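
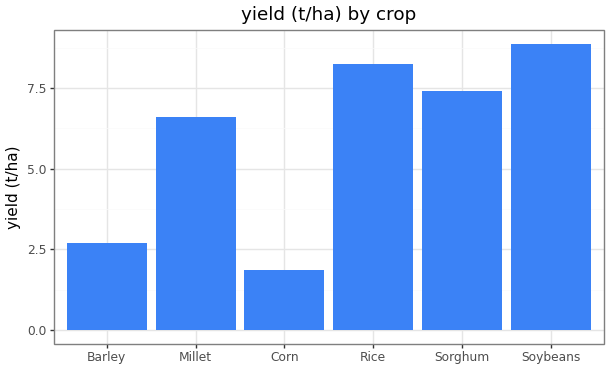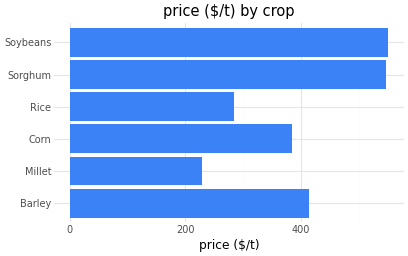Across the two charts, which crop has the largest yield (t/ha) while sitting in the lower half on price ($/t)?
Chart 2 median price ($/t) ≈ 400; below-median crops: Millet, Corn, Rice. Among those, Rice has the highest yield (t/ha) (≈ 8).

Rice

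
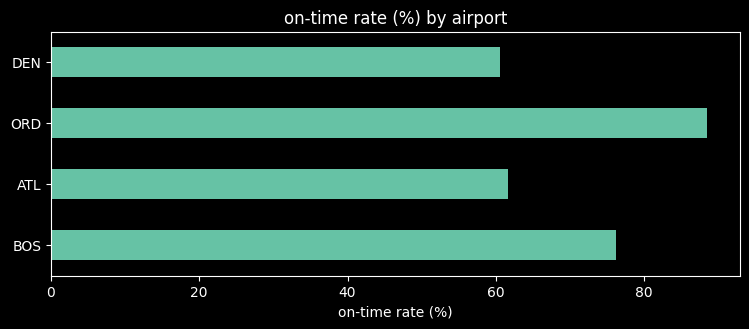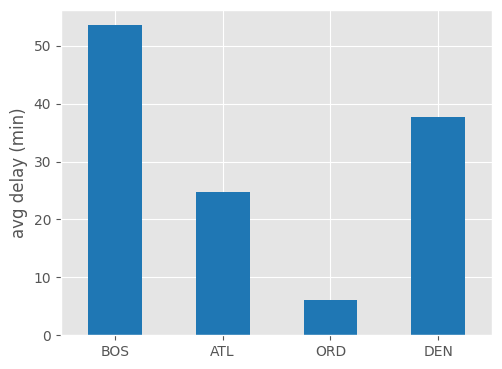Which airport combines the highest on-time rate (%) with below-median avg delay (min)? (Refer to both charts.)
ORD

Chart 2 median avg delay (min) ≈ 30; below-median airports: ATL, ORD. Among those, ORD has the highest on-time rate (%) (≈ 90).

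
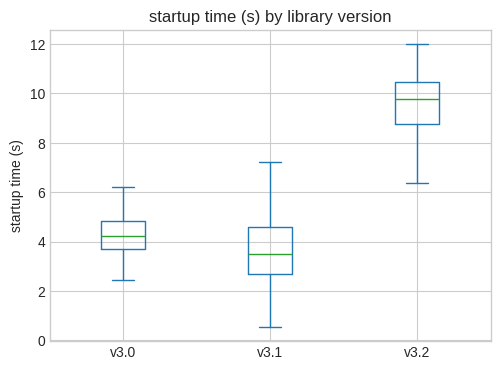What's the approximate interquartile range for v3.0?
≈ 1

Q3 ≈ 5, Q1 ≈ 4; IQR ≈ 1.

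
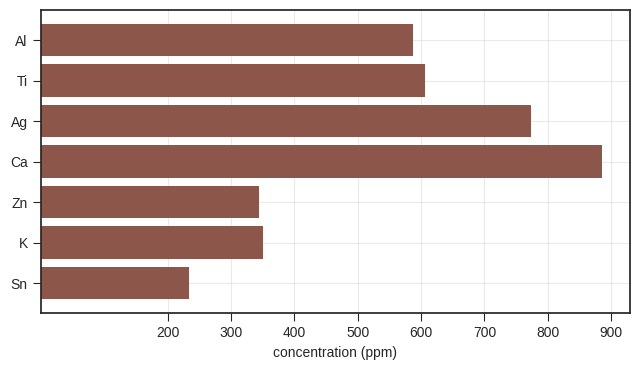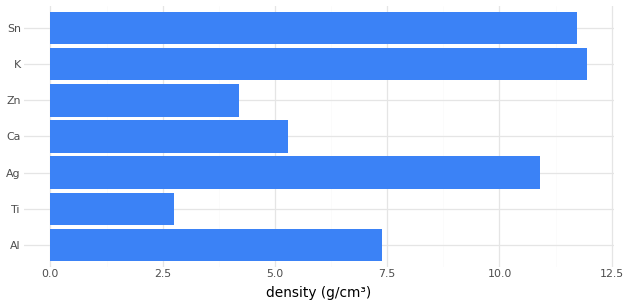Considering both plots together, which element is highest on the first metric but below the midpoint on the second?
Ca

Chart 2 median density (g/cm³) ≈ 8; below-median elements: Ti, Ca, Zn. Among those, Ca has the highest concentration (ppm) (≈ 900).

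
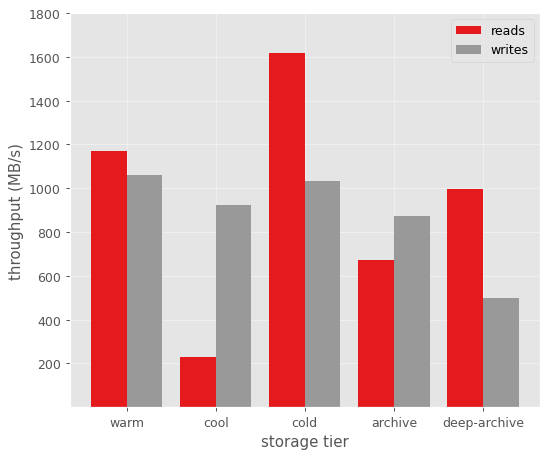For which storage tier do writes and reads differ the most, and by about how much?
cool, ≈ 800 MB/s

cool: writes ≈ 1000, reads ≈ 200 → gap ≈ 800. Next-largest (cold) is only ≈ 600.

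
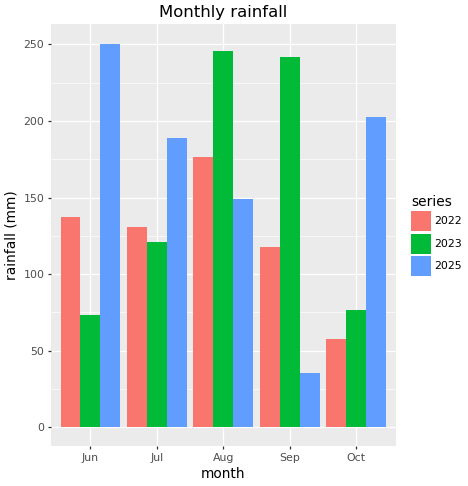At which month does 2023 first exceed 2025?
Aug

Jul: 2023 ≈ 125 vs 2025 ≈ 200 (not yet); Aug: 2023 ≈ 250 vs 2025 ≈ 150 (first crossover).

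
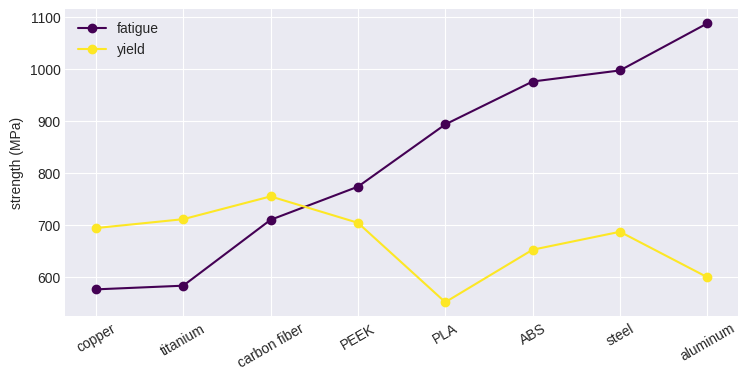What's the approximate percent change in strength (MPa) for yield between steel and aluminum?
≈ -14.3%

steel ≈ 700, aluminum ≈ 600; (600 − 700) / 700 ≈ -14.3%.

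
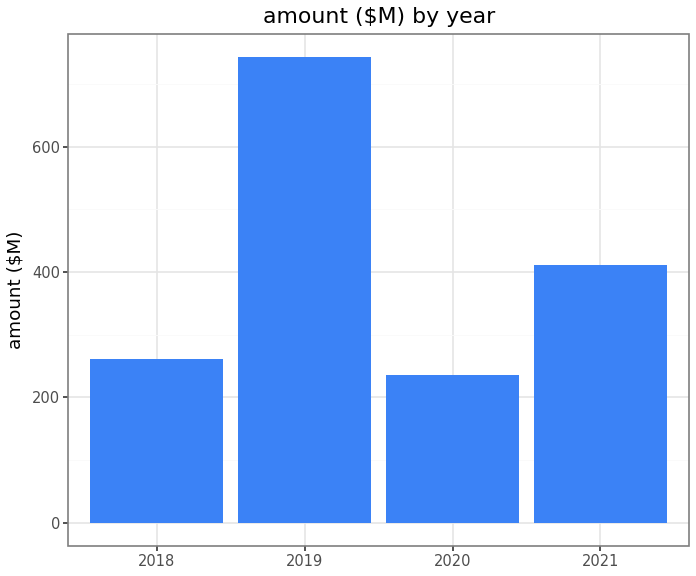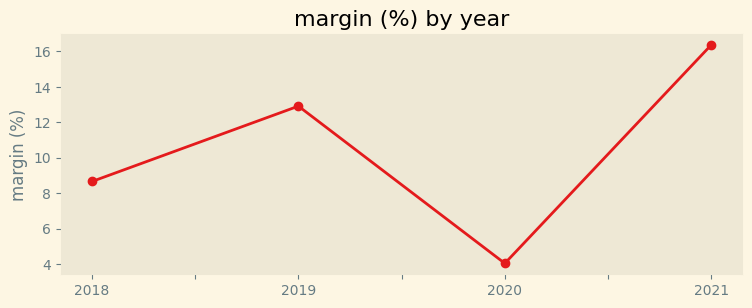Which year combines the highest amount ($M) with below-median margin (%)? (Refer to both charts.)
Chart 2 median margin (%) ≈ 10; below-median years: 2018, 2020. Among those, 2018 has the highest amount ($M) (≈ 300).

2018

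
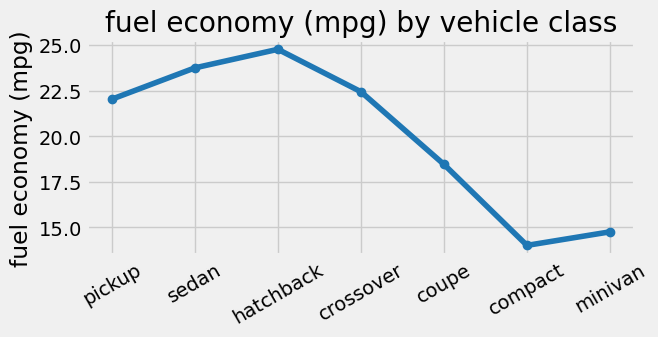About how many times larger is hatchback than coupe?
hatchback ≈ 25, coupe ≈ 18; 25/18 ≈ 1.39.

≈ 1.39×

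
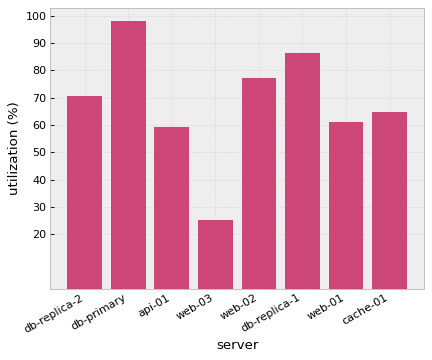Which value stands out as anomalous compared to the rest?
web-03

web-03 ≈ 30; the rest sit between ≈ 60 and ≈ 100.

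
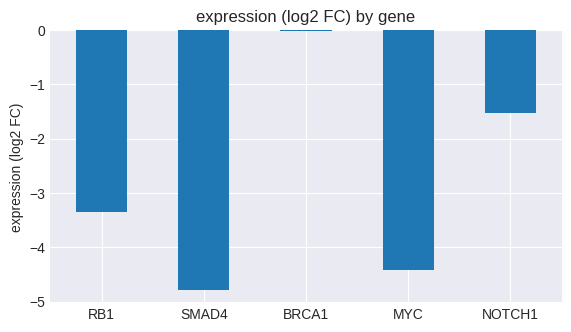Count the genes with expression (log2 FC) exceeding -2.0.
Above -2.0: BRCA1, NOTCH1.

2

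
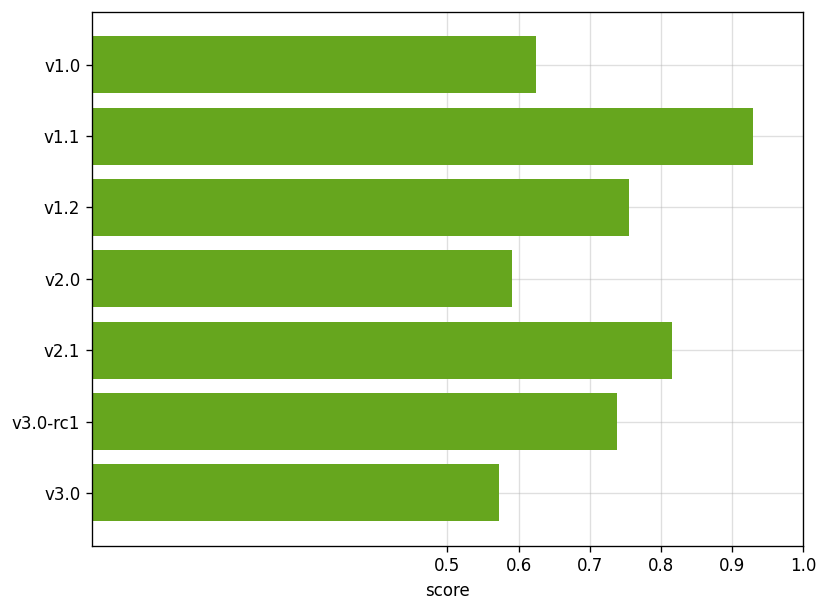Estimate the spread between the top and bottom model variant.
≈ 0.3

Max v1.1 ≈ 0.9, min v3.0 ≈ 0.6; range ≈ 0.3.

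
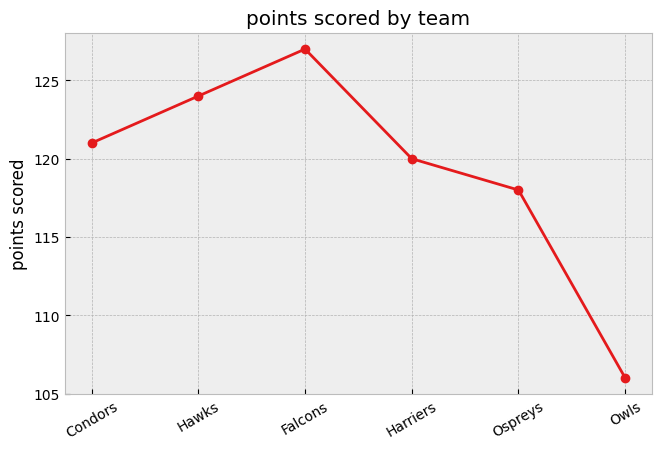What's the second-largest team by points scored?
Hawks

Top 3: Falcons ≈ 128, Hawks ≈ 124, Condors ≈ 120.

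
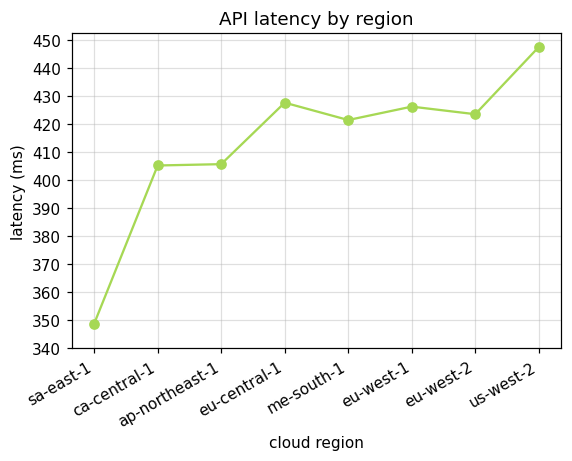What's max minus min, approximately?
≈ 100

Max us-west-2 ≈ 450, min sa-east-1 ≈ 350; range ≈ 100.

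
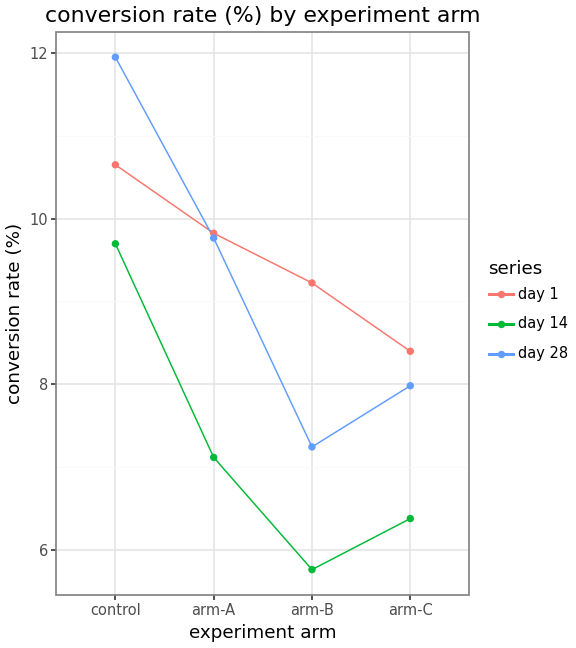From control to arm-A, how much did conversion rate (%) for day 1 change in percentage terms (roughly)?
control ≈ 11, arm-A ≈ 10; (10 − 11) / 11 ≈ -9.1%.

≈ -9.1%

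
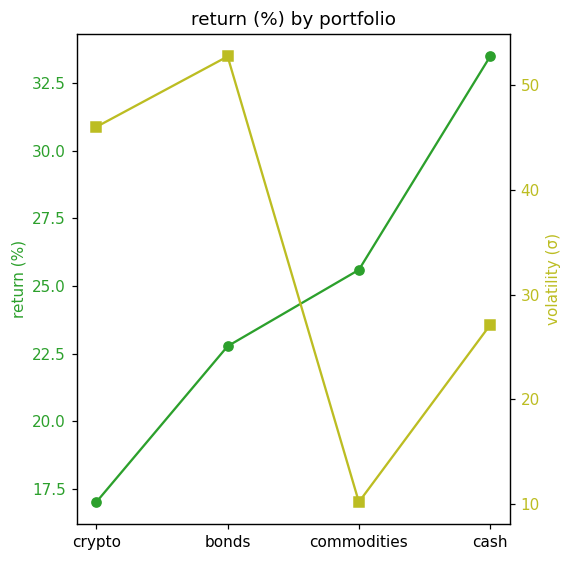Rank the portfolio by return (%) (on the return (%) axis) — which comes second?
commodities

Top 3 (on the return (%) axis): cash ≈ 34, commodities ≈ 26, bonds ≈ 22.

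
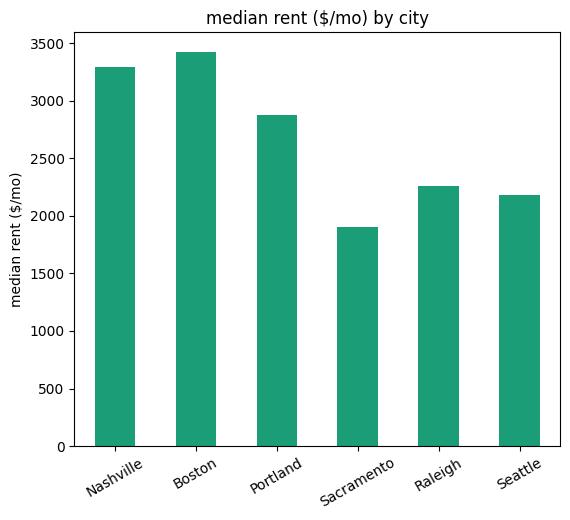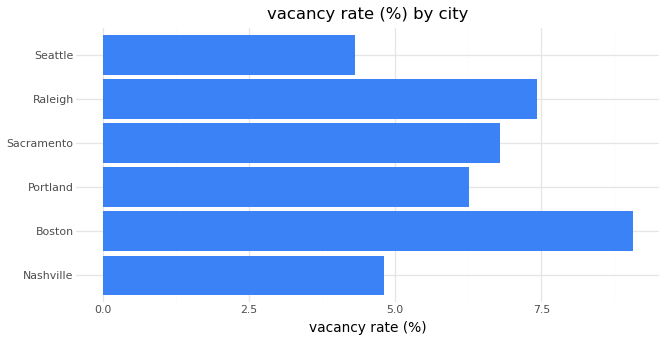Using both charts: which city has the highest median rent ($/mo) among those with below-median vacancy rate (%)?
Chart 2 median vacancy rate (%) ≈ 7; below-median cities: Nashville, Portland, Seattle. Among those, Nashville has the highest median rent ($/mo) (≈ 3500).

Nashville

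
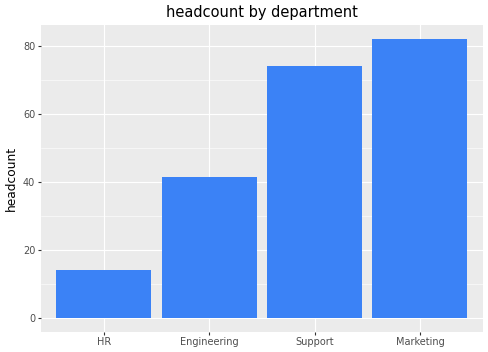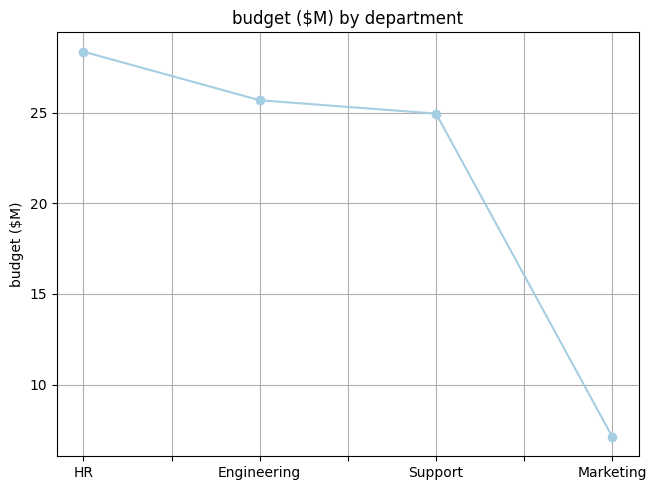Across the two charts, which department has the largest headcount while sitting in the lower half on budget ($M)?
Chart 2 median budget ($M) ≈ 25; below-median departments: Support, Marketing. Among those, Marketing has the highest headcount (≈ 80).

Marketing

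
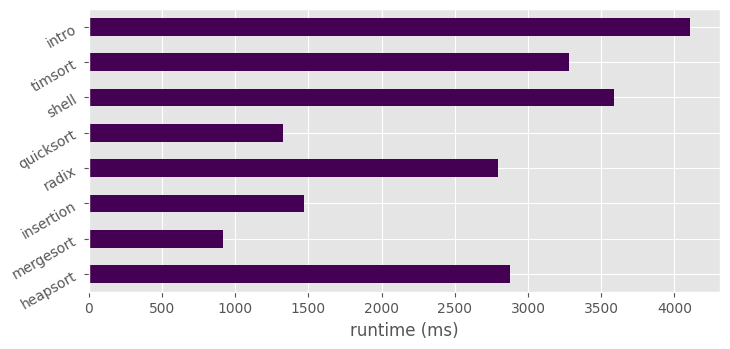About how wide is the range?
≈ 3000

Max intro ≈ 4000, min mergesort ≈ 1000; range ≈ 3000.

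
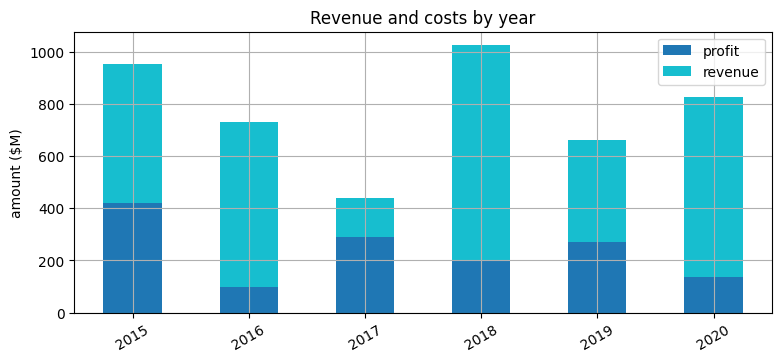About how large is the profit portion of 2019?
≈ 300

profit top ≈ 300, bottom ≈ 0; segment ≈ 300.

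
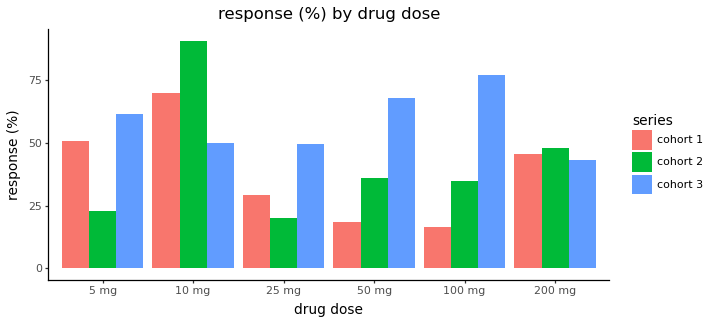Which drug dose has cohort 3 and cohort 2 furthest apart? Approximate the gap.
100 mg, ≈ 50 %

100 mg: cohort 3 ≈ 80, cohort 2 ≈ 30 → gap ≈ 50. Next-largest (10 mg) is only ≈ 40.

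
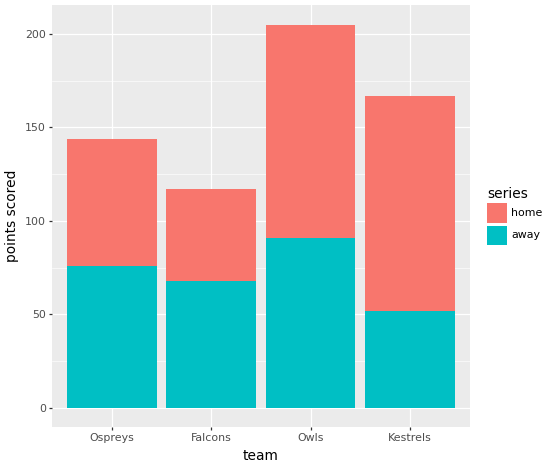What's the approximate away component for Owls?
≈ 100

away top ≈ 100, bottom ≈ 0; segment ≈ 100.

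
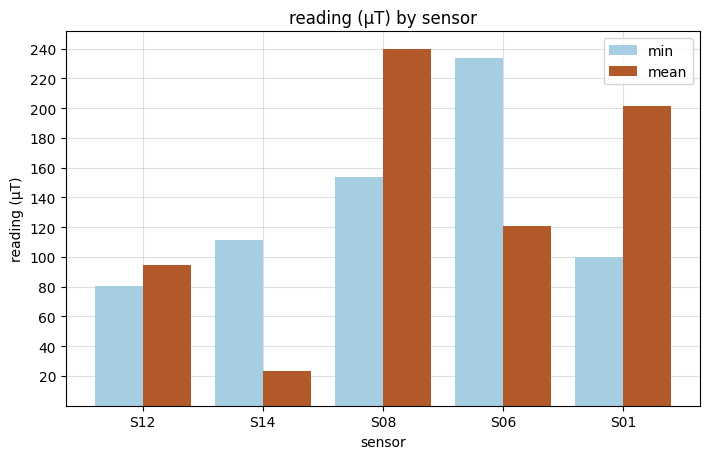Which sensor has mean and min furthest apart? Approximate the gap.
S06, ≈ 120 µT

S06: mean ≈ 120, min ≈ 240 → gap ≈ 120. Next-largest (S01) is only ≈ 100.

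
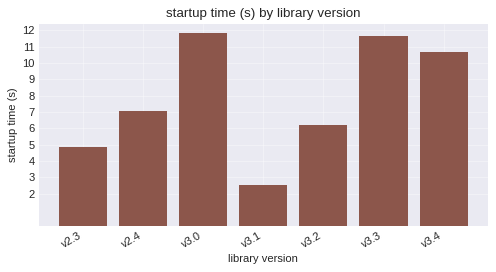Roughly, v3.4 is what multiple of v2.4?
≈ 1.57×

v3.4 ≈ 11, v2.4 ≈ 7; 11/7 ≈ 1.57.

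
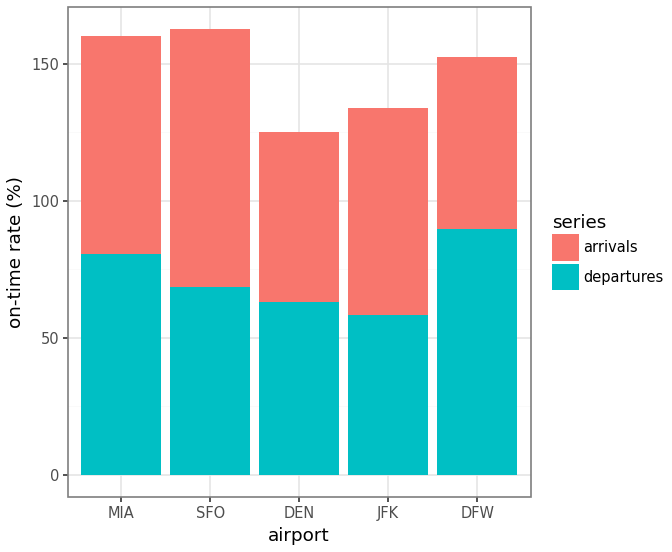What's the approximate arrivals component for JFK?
arrivals top ≈ 140, bottom ≈ 60; segment ≈ 80.

≈ 80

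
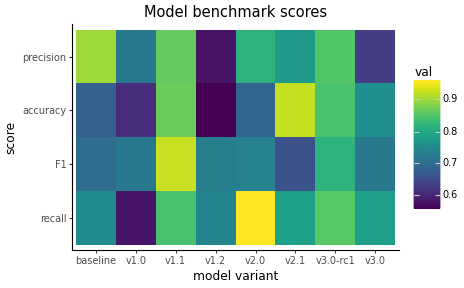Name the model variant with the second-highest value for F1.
v3.0-rc1

Top 3 for F1: v1.1 ≈ 0.95, v3.0-rc1 ≈ 0.80, v2.0 ≈ 0.75.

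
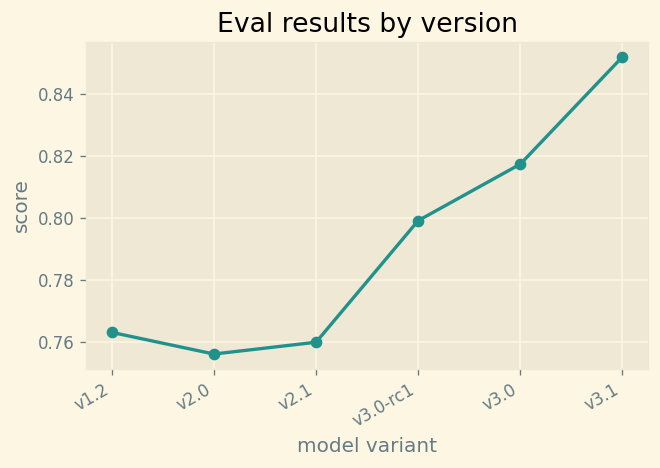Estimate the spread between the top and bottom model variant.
Max v3.1 ≈ 0.85, min v2.0 ≈ 0.76; range ≈ 0.09.

≈ 0.09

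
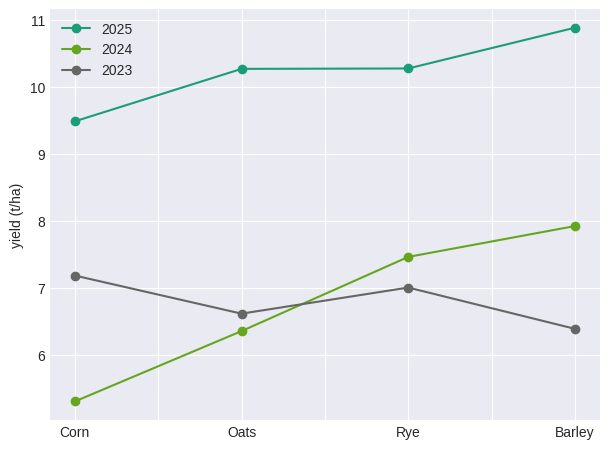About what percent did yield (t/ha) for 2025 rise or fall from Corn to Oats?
Corn ≈ 9.5, Oats ≈ 10.5; (10.5 − 9.5) / 9.5 ≈ +10.5%.

≈ +10.5%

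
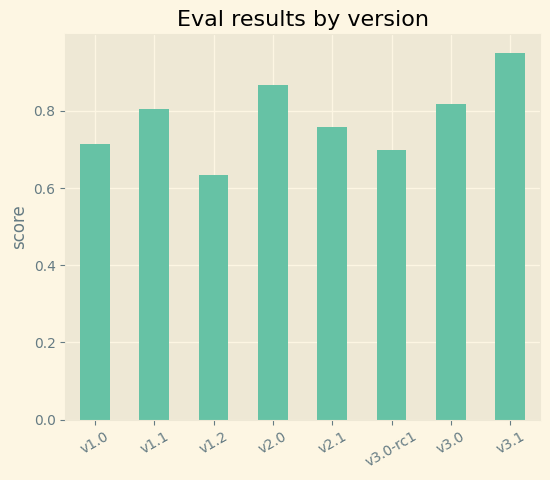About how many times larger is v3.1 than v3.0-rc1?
v3.1 ≈ 1.0, v3.0-rc1 ≈ 0.7; 1.0/0.7 ≈ 1.43.

≈ 1.43×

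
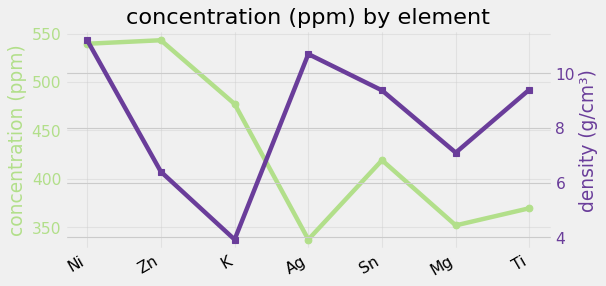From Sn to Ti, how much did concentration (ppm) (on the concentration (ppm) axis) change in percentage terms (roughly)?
Sn ≈ 420, Ti ≈ 360; (360 − 420) / 420 ≈ -14.3%.

≈ -14.3%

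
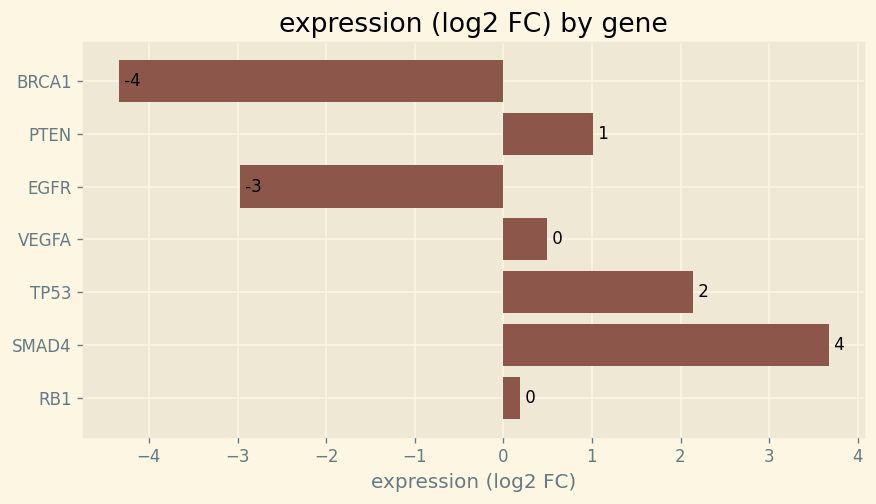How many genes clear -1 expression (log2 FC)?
5

Above -1: PTEN, VEGFA, TP53, SMAD4, RB1.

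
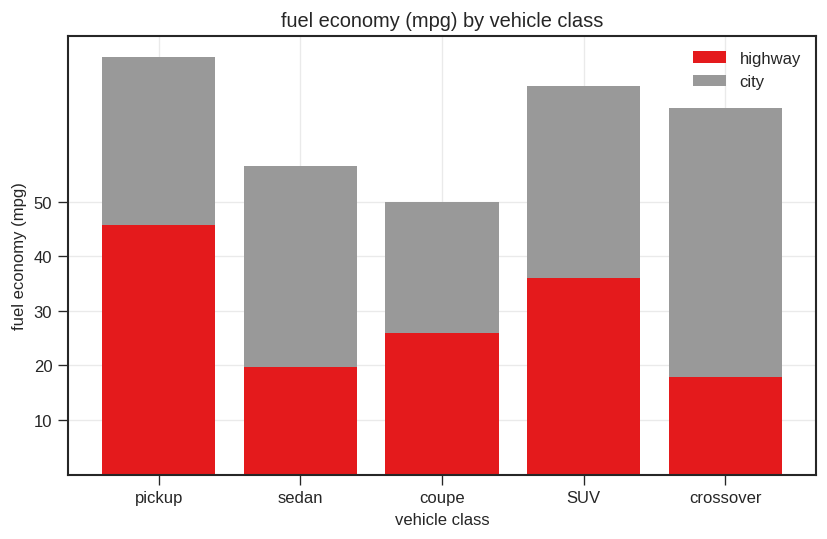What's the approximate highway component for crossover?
highway top ≈ 20, bottom ≈ 0; segment ≈ 20.

≈ 20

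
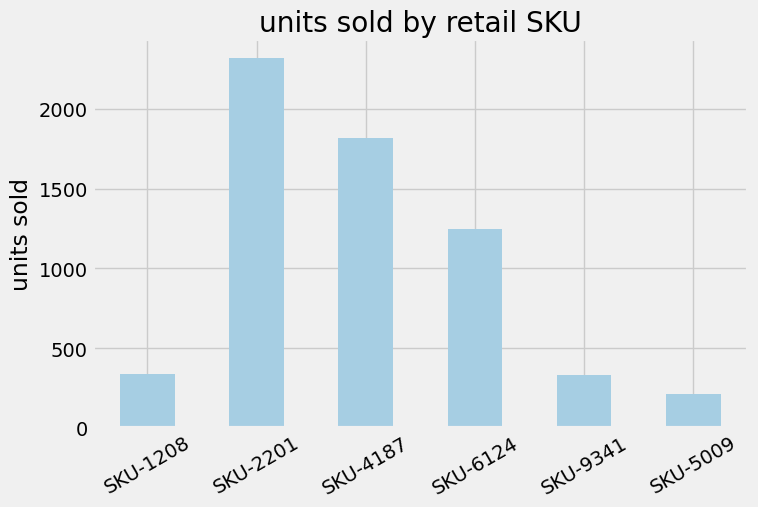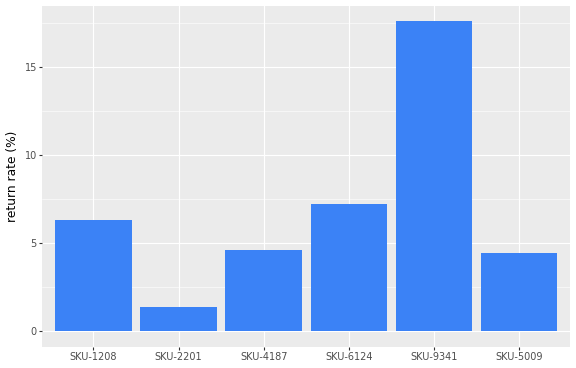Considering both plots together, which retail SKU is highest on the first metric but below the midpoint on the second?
Chart 2 median return rate (%) ≈ 6; below-median retail SKUs: SKU-2201, SKU-4187, SKU-5009. Among those, SKU-2201 has the highest units sold (≈ 2500).

SKU-2201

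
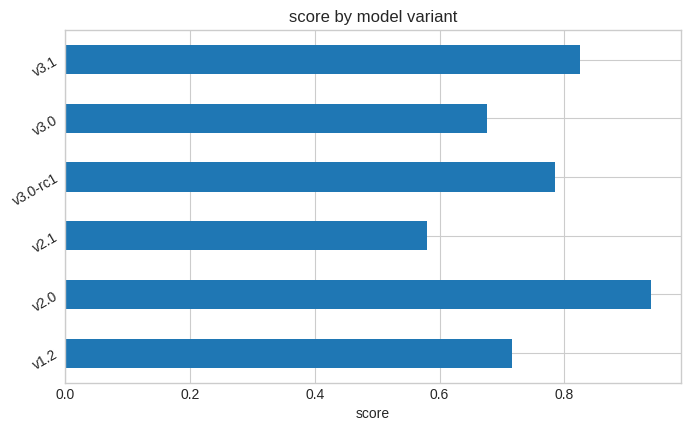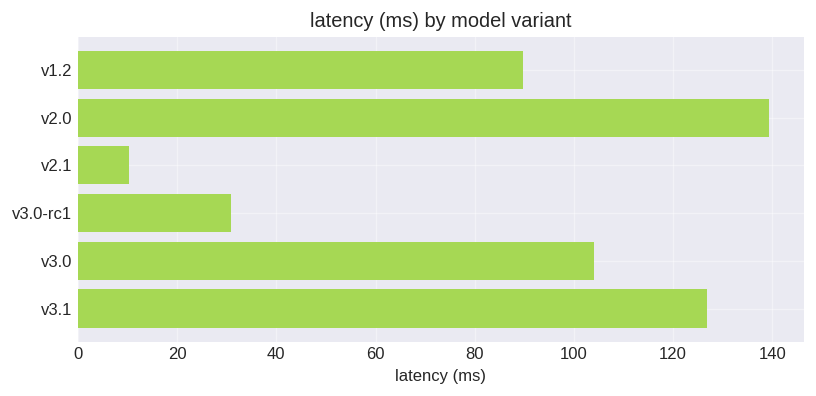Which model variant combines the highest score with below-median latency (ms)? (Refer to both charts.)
Chart 2 median latency (ms) ≈ 100; below-median model variants: v1.2, v2.1, v3.0-rc1. Among those, v3.0-rc1 has the highest score (≈ 0.8).

v3.0-rc1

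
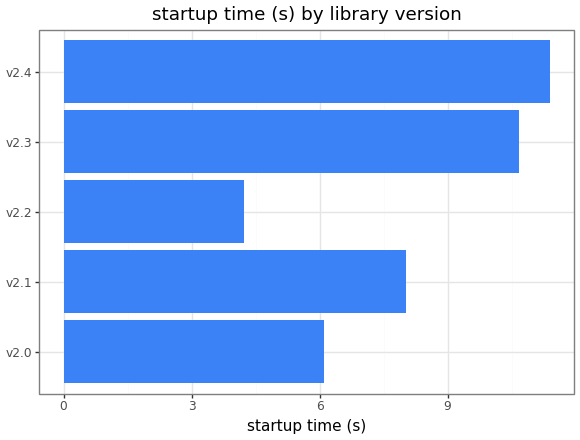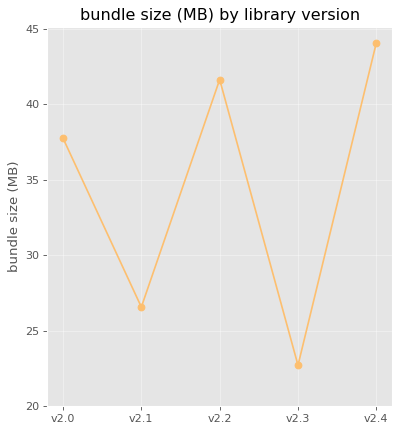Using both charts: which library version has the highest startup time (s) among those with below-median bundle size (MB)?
Chart 2 median bundle size (MB) ≈ 40; below-median library versions: v2.1, v2.3. Among those, v2.3 has the highest startup time (s) (≈ 10).

v2.3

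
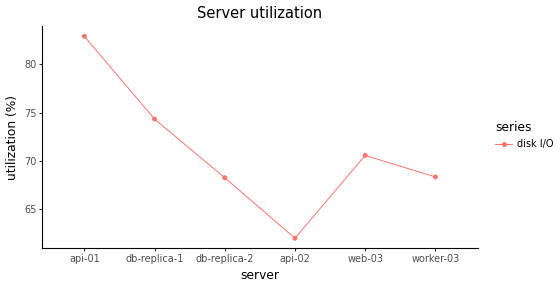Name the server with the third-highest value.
web-03

Top 4: api-01 ≈ 82, db-replica-1 ≈ 74, web-03 ≈ 70, worker-03 ≈ 68.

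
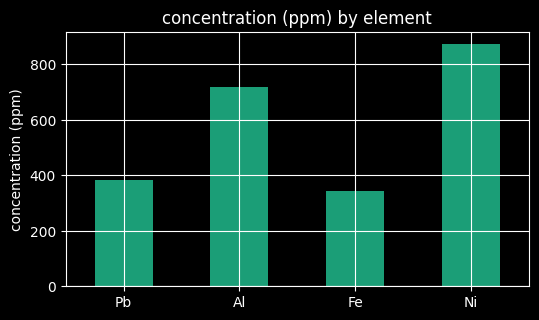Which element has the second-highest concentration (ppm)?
Al

Top 3: Ni ≈ 900, Al ≈ 700, Pb ≈ 400.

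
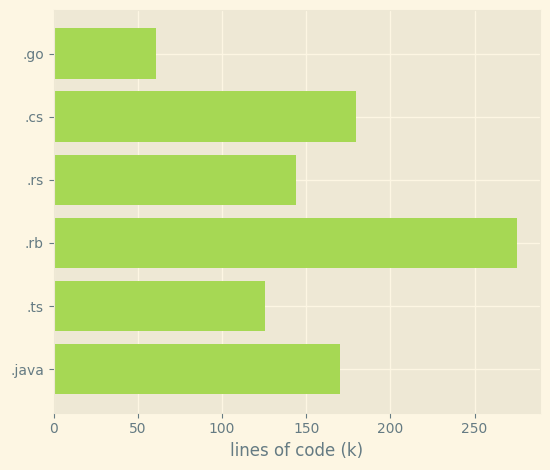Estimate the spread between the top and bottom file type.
Max .rb ≈ 275, min .go ≈ 50; range ≈ 225.

≈ 225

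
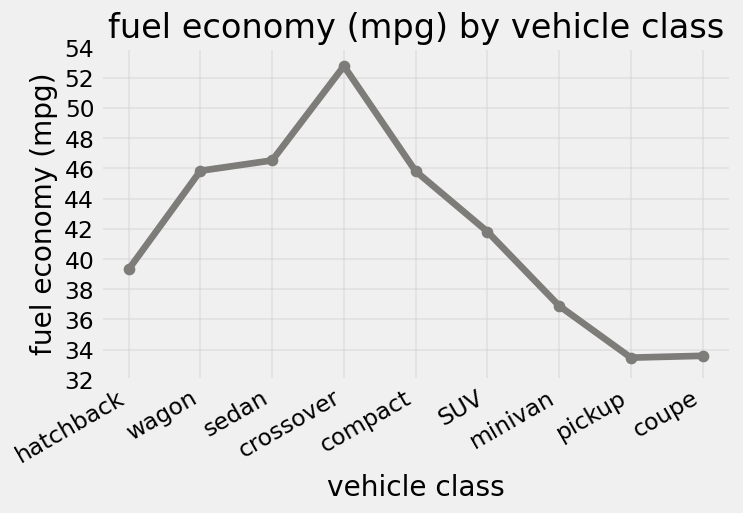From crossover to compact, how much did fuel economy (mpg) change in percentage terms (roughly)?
crossover ≈ 52, compact ≈ 46; (46 − 52) / 52 ≈ -11.5%.

≈ -11.5%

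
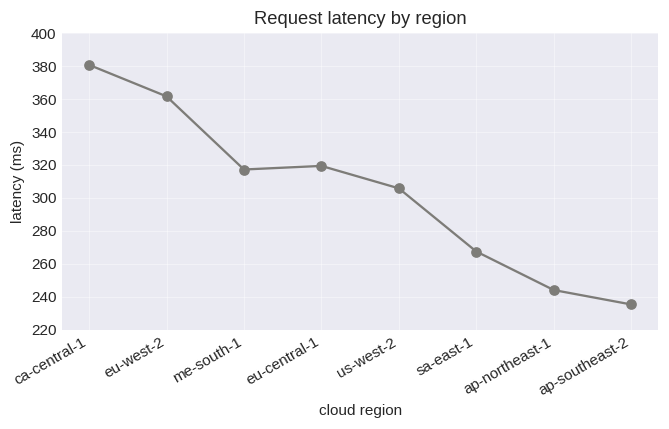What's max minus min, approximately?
Max ca-central-1 ≈ 380, min ap-southeast-2 ≈ 240; range ≈ 140.

≈ 140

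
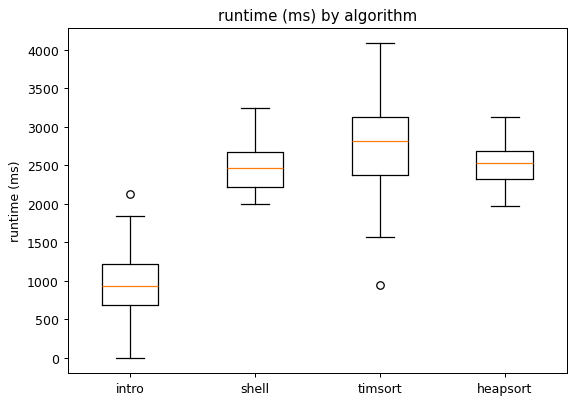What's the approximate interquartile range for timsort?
Q3 ≈ 3200, Q1 ≈ 2400; IQR ≈ 800.

≈ 800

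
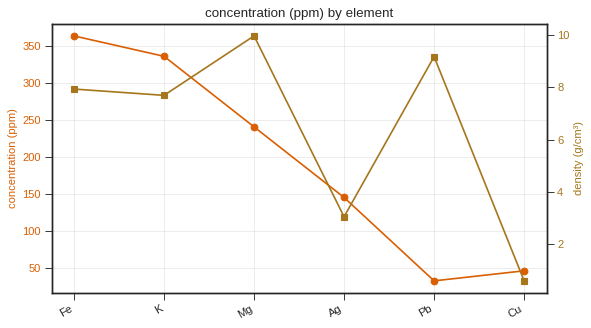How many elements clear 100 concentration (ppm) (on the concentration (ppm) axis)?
4

Above 100: Fe, K, Mg, Ag.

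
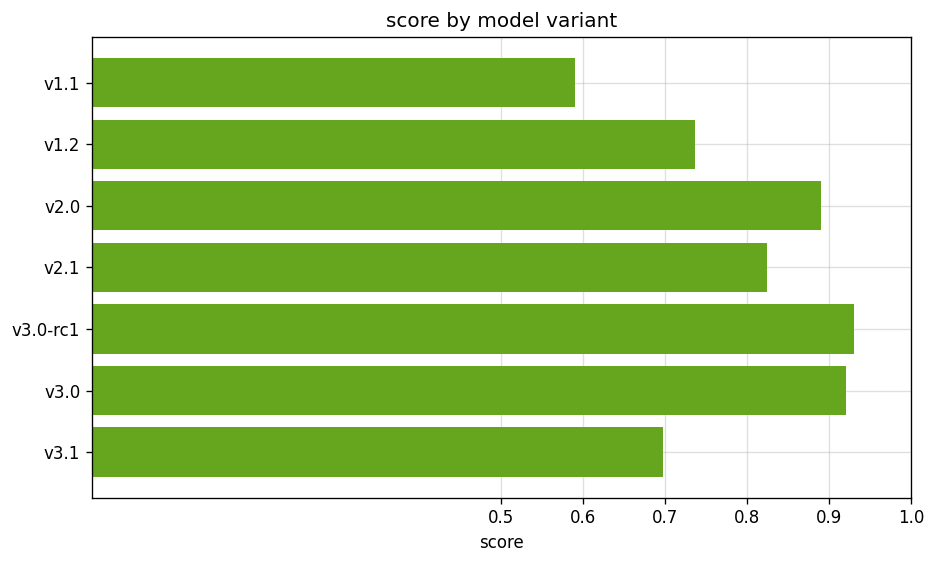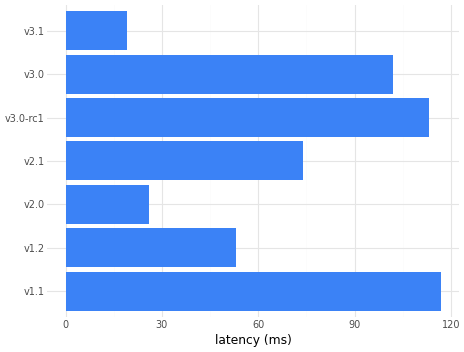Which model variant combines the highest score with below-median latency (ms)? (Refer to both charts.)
v2.0

Chart 2 median latency (ms) ≈ 80; below-median model variants: v1.2, v2.0, v3.1. Among those, v2.0 has the highest score (≈ 0.9).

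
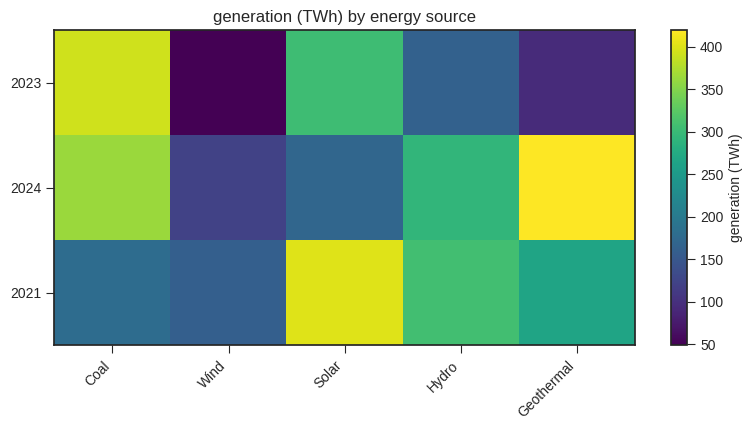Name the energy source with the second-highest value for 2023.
Solar

Top 3 for 2023: Coal ≈ 400, Solar ≈ 300, Hydro ≈ 150.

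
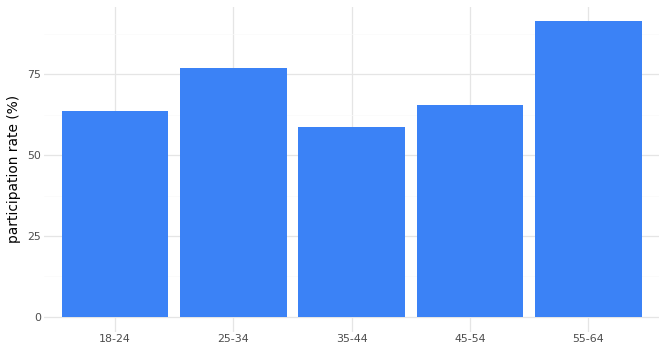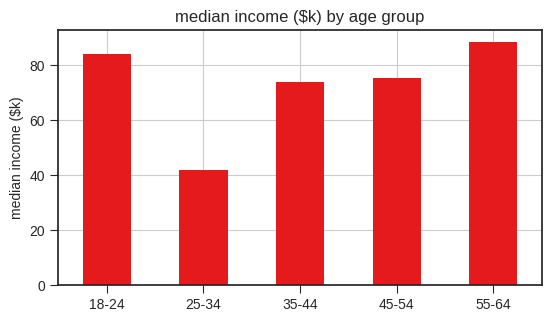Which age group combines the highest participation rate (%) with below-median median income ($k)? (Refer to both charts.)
Chart 2 median median income ($k) ≈ 80; below-median age groups: 25-34, 35-44. Among those, 25-34 has the highest participation rate (%) (≈ 80).

25-34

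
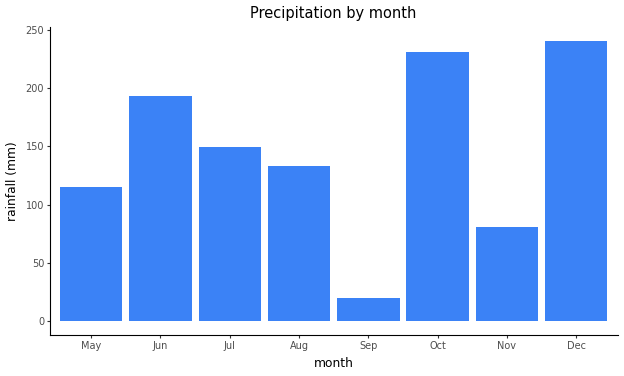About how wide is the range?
≈ 225

Max Dec ≈ 250, min Sep ≈ 25; range ≈ 225.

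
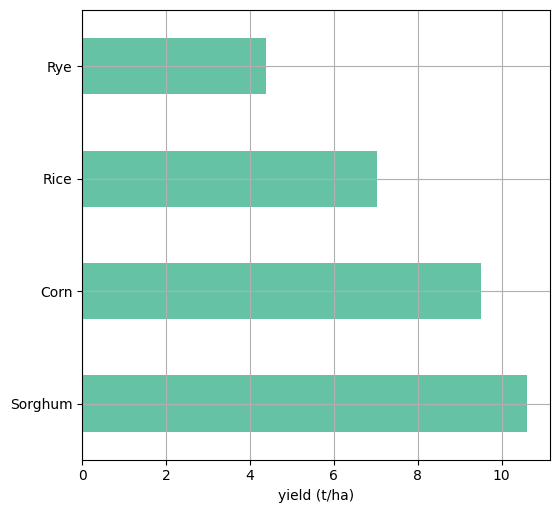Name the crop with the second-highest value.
Top 3: Sorghum ≈ 11, Corn ≈ 10, Rice ≈ 7.

Corn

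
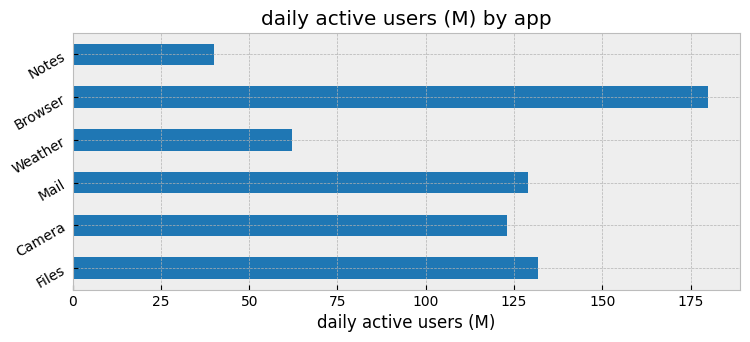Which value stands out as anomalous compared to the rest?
Notes

Notes ≈ 40; the rest sit between ≈ 60 and ≈ 180.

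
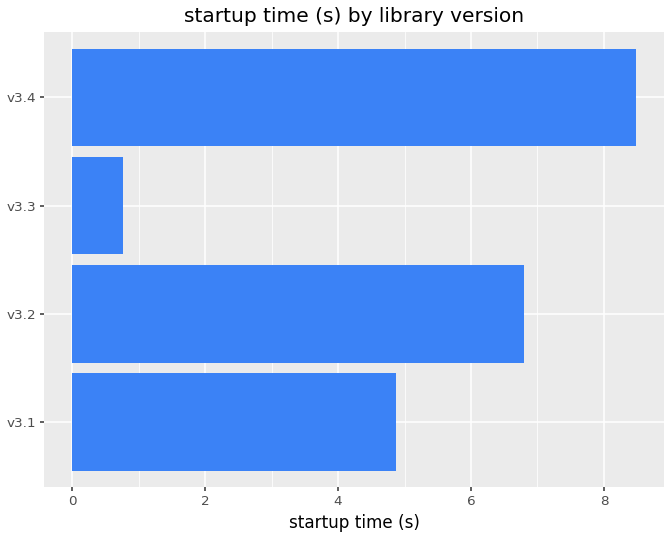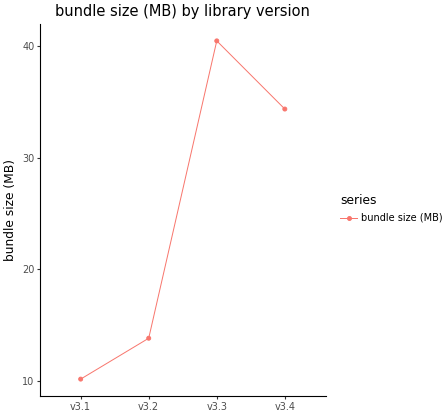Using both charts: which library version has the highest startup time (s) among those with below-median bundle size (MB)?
Chart 2 median bundle size (MB) ≈ 25; below-median library versions: v3.1, v3.2. Among those, v3.2 has the highest startup time (s) (≈ 7).

v3.2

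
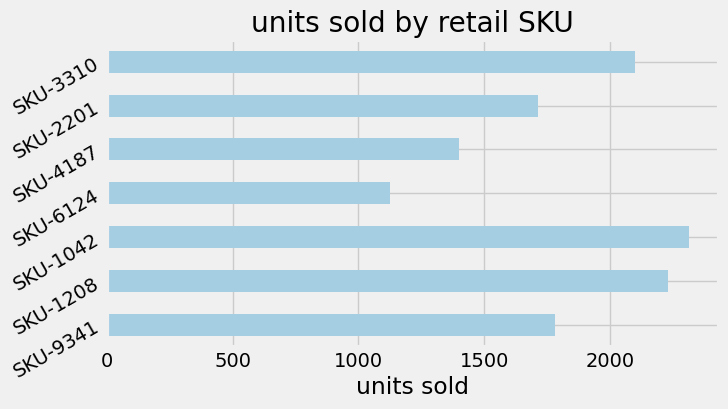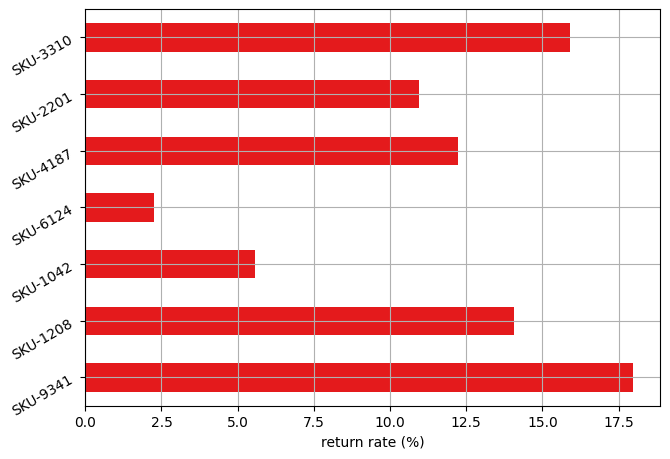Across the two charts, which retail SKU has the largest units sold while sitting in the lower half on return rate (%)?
Chart 2 median return rate (%) ≈ 12; below-median retail SKUs: SKU-1042, SKU-6124, SKU-2201. Among those, SKU-1042 has the highest units sold (≈ 2500).

SKU-1042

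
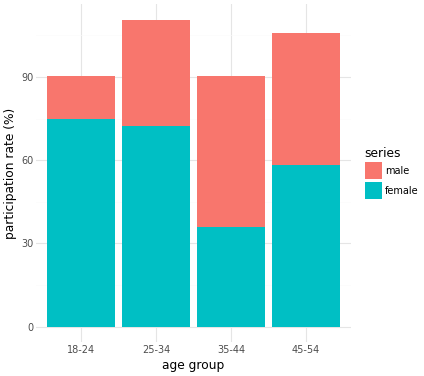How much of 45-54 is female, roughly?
female top ≈ 60, bottom ≈ 0; segment ≈ 60.

≈ 60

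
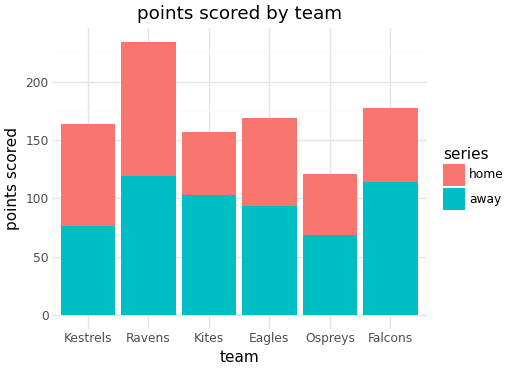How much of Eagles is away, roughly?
≈ 100

away top ≈ 100, bottom ≈ 0; segment ≈ 100.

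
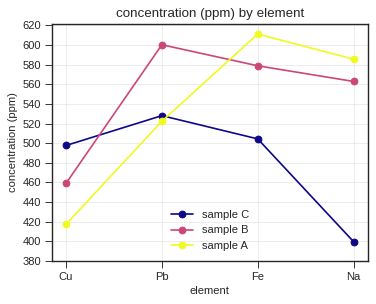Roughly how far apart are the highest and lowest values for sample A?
≈ 200

Max Fe ≈ 620, min Cu ≈ 420; range ≈ 200.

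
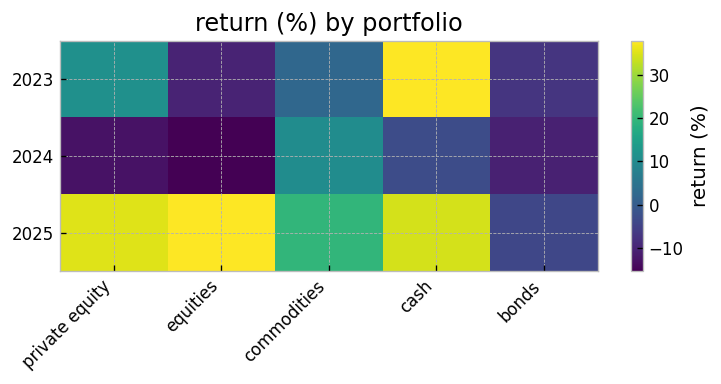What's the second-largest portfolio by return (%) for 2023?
Top 3 for 2023: cash ≈ 40, private equity ≈ 10, commodities ≈ 0.

private equity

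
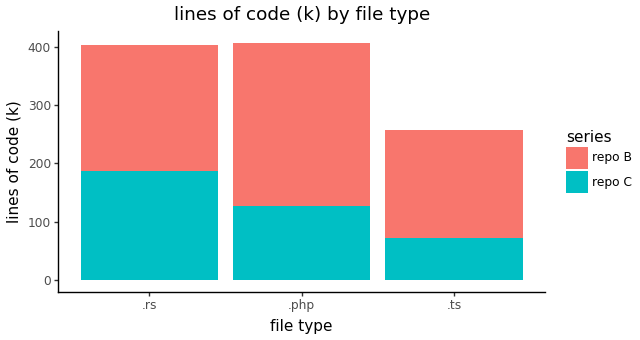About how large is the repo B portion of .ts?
≈ 200

repo B top ≈ 250, bottom ≈ 50; segment ≈ 200.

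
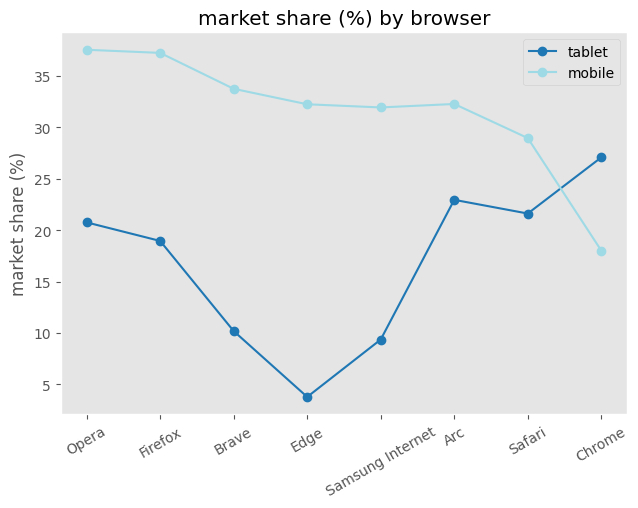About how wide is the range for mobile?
≈ 20

Max Opera ≈ 40, min Chrome ≈ 20; range ≈ 20.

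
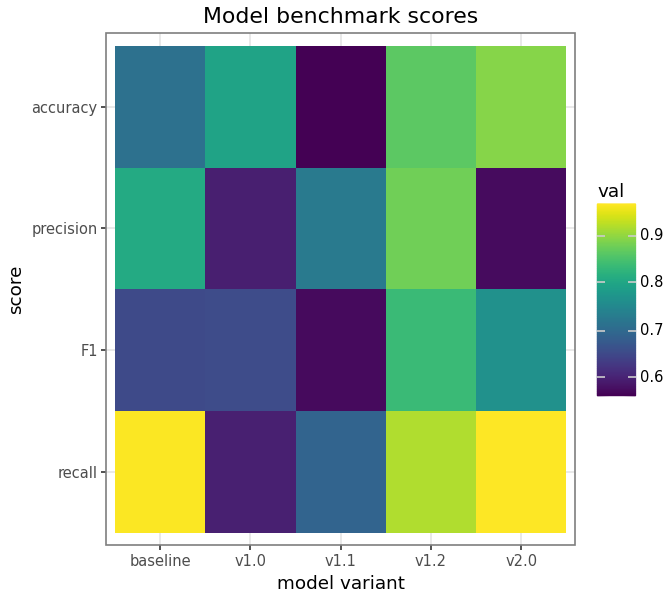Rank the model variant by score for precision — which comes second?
Top 3 for precision: v1.2 ≈ 0.90, baseline ≈ 0.80, v1.1 ≈ 0.75.

baseline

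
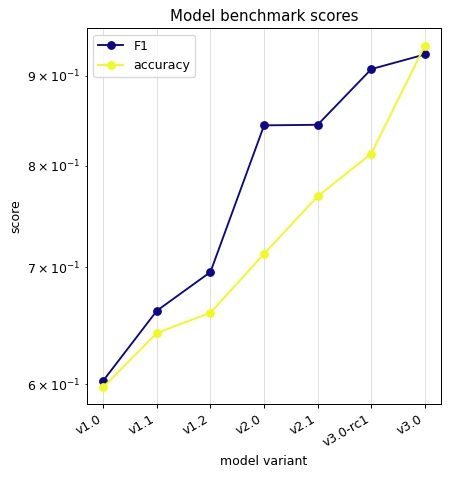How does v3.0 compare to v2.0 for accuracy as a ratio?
v3.0 ≈ 0.95, v2.0 ≈ 0.70; 0.95/0.70 ≈ 1.36.

≈ 1.36×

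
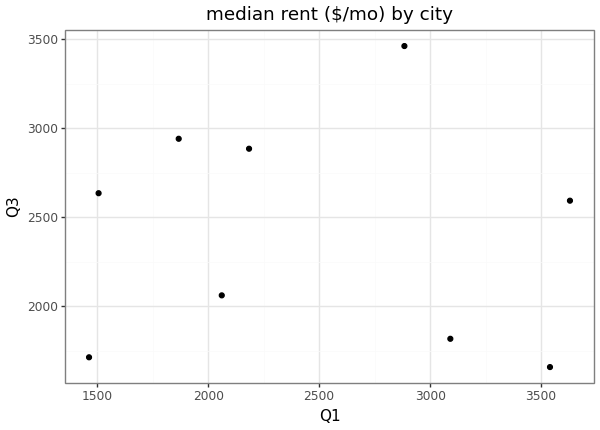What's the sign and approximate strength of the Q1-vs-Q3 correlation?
no clear correlation

Points are roughly uncorrelated; weak (|r| ≈ 0.1).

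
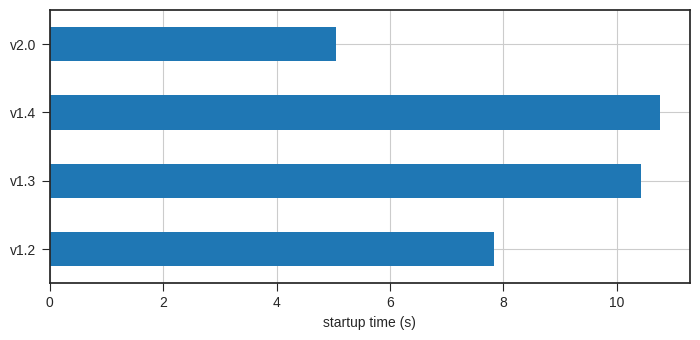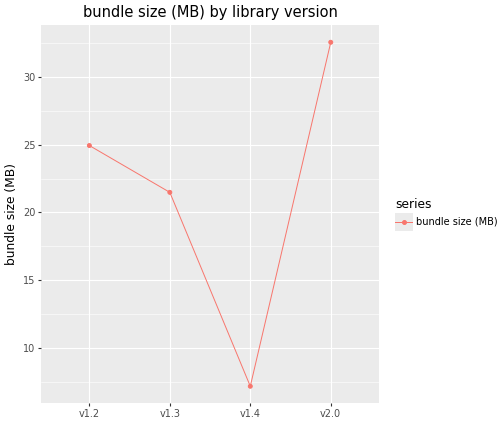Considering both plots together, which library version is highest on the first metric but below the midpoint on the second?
Chart 2 median bundle size (MB) ≈ 25; below-median library versions: v1.3, v1.4. Among those, v1.4 has the highest startup time (s) (≈ 11).

v1.4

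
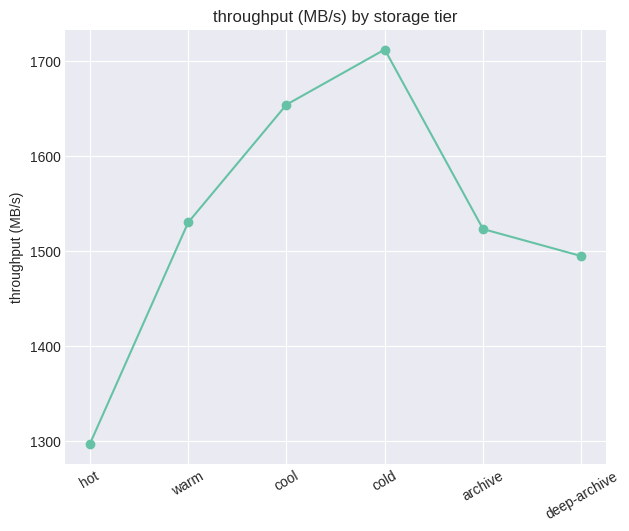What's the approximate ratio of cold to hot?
cold ≈ 1700, hot ≈ 1300; 1700/1300 ≈ 1.31.

≈ 1.31×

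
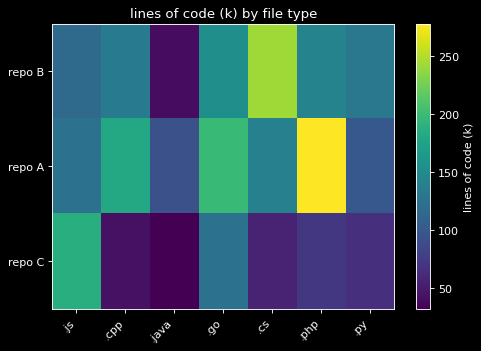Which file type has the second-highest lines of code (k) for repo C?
.go

Top 3 for repo C: .js ≈ 175, .go ≈ 125, .php ≈ 75.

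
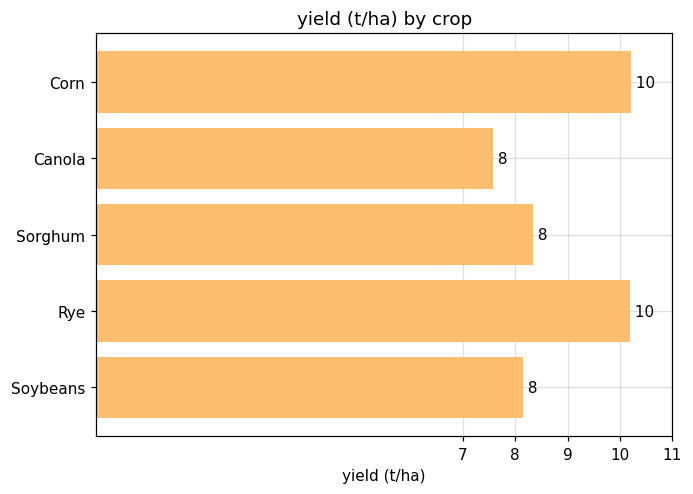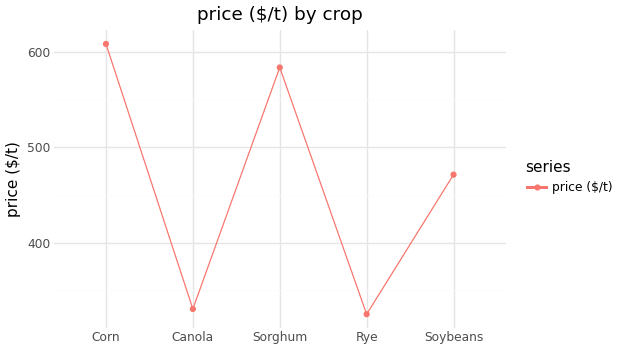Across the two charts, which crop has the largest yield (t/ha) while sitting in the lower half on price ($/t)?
Rye

Chart 2 median price ($/t) ≈ 500; below-median crops: Canola, Rye. Among those, Rye has the highest yield (t/ha) (≈ 10).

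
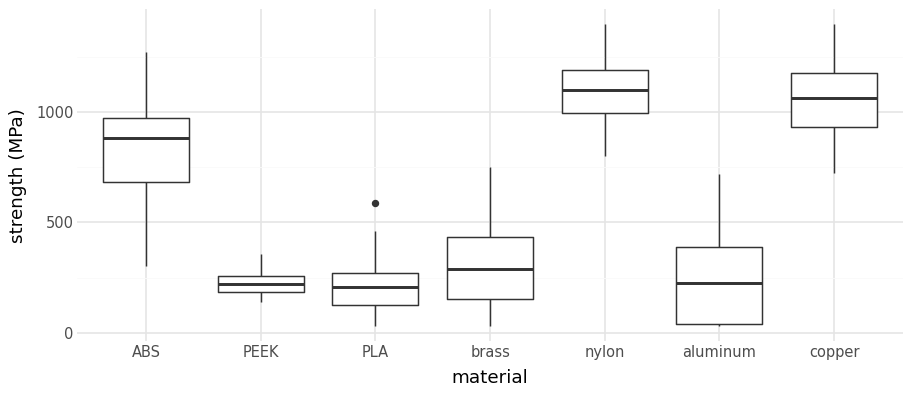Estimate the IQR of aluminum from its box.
≈ 400

Q3 ≈ 400, Q1 ≈ 0; IQR ≈ 400.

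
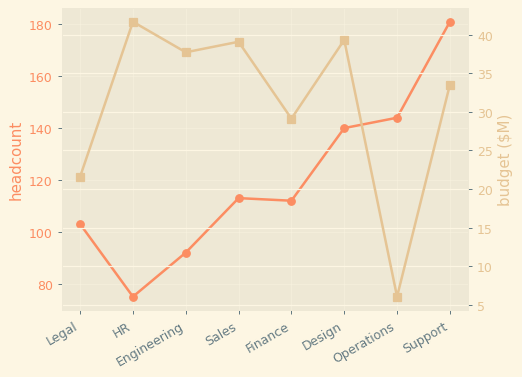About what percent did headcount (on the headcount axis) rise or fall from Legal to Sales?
Legal ≈ 100, Sales ≈ 110; (110 − 100) / 100 ≈ +10%.

≈ +10%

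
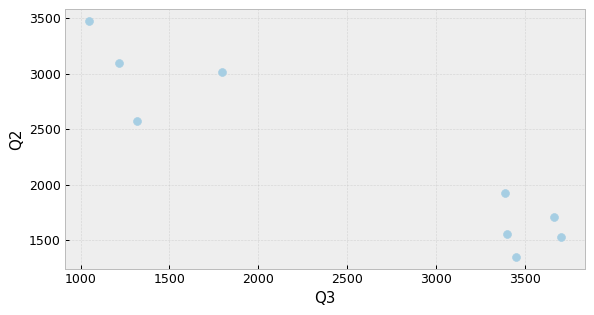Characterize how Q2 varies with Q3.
negative, strong

Points are negatively correlated; strong (|r| ≈ 0.9).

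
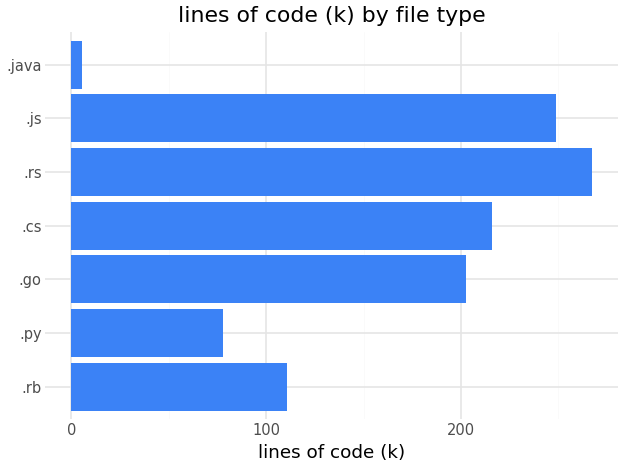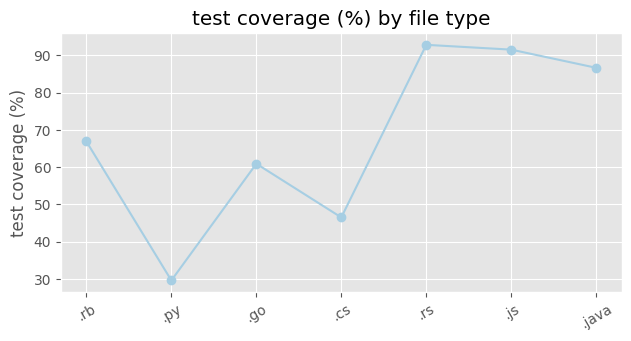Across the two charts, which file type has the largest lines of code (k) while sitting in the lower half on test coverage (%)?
Chart 2 median test coverage (%) ≈ 70; below-median file types: .py, .go, .cs. Among those, .cs has the highest lines of code (k) (≈ 225).

.cs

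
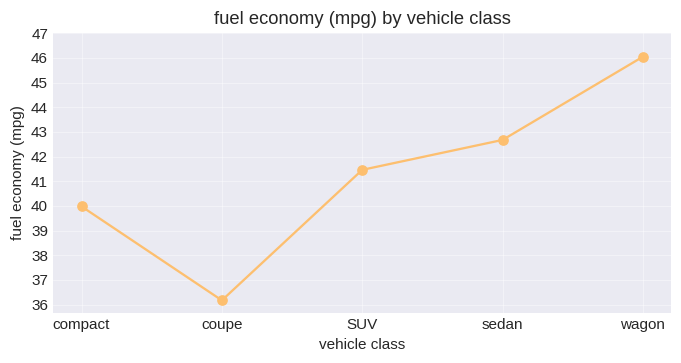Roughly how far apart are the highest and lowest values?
Max wagon ≈ 46, min coupe ≈ 36; range ≈ 10.

≈ 10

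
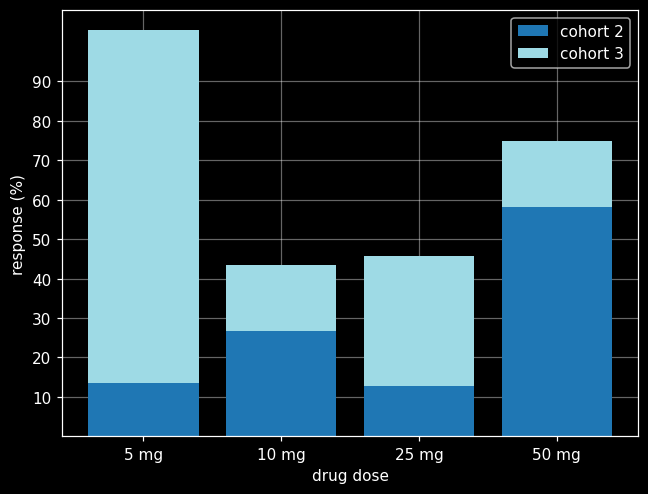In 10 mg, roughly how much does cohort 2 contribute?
≈ 30

cohort 2 top ≈ 30, bottom ≈ 0; segment ≈ 30.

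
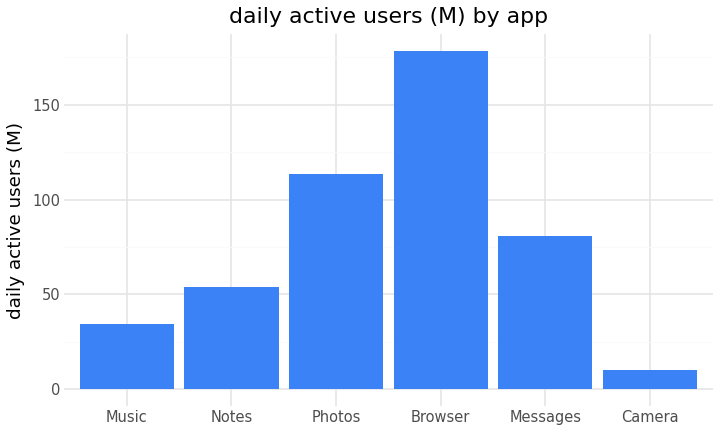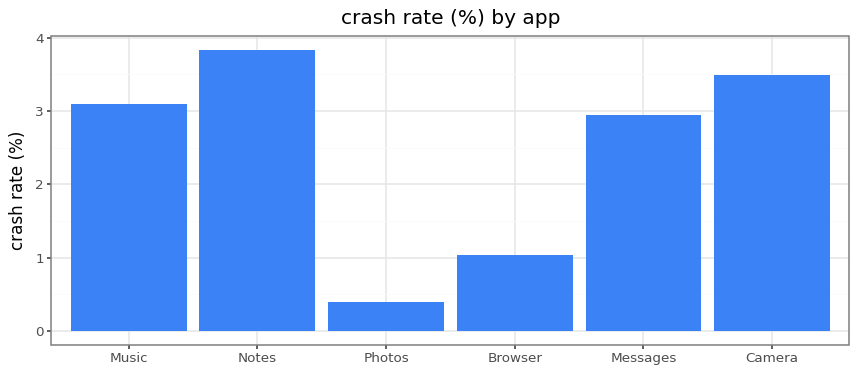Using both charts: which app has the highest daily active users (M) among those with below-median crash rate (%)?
Browser

Chart 2 median crash rate (%) ≈ 3; below-median apps: Photos, Browser, Messages. Among those, Browser has the highest daily active users (M) (≈ 180).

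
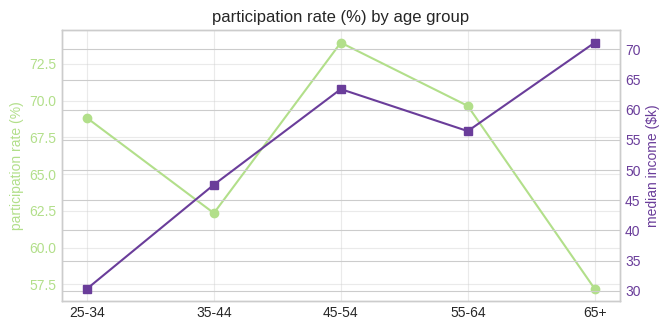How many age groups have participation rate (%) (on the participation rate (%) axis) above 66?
3

Above 66: 25-34, 45-54, 55-64.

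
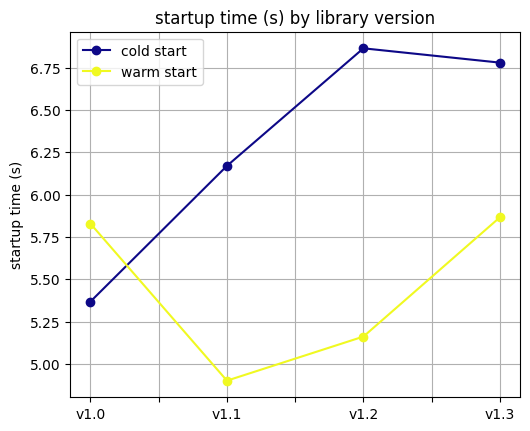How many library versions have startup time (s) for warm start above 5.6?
Above 5.6: v1.0, v1.3.

2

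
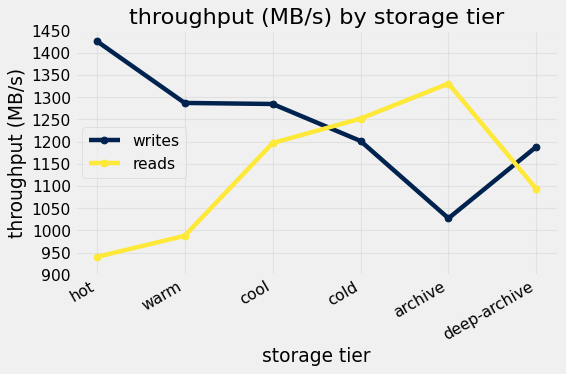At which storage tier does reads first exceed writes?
cold

cool: reads ≈ 1200 vs writes ≈ 1300 (not yet); cold: reads ≈ 1250 vs writes ≈ 1200 (first crossover).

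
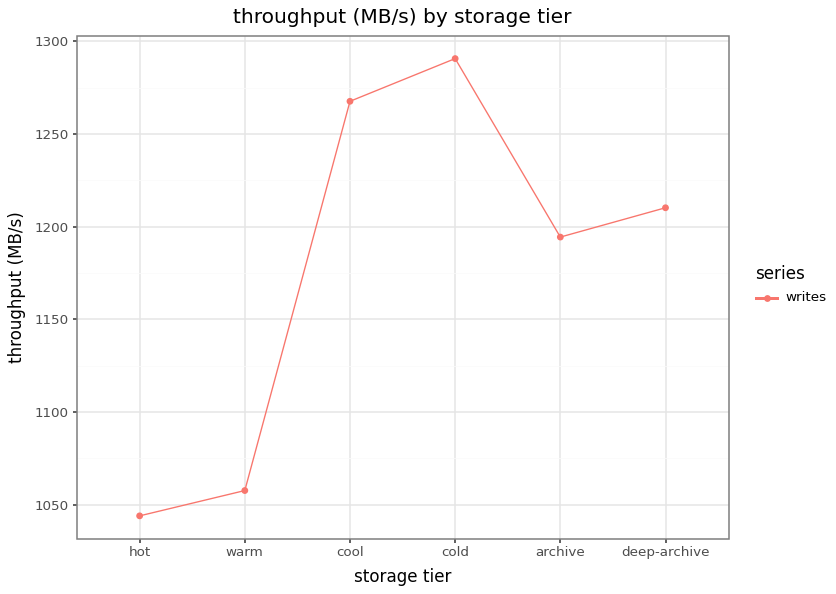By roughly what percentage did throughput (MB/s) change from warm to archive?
≈ +14.3%

warm ≈ 1050, archive ≈ 1200; (1200 − 1050) / 1050 ≈ +14.3%.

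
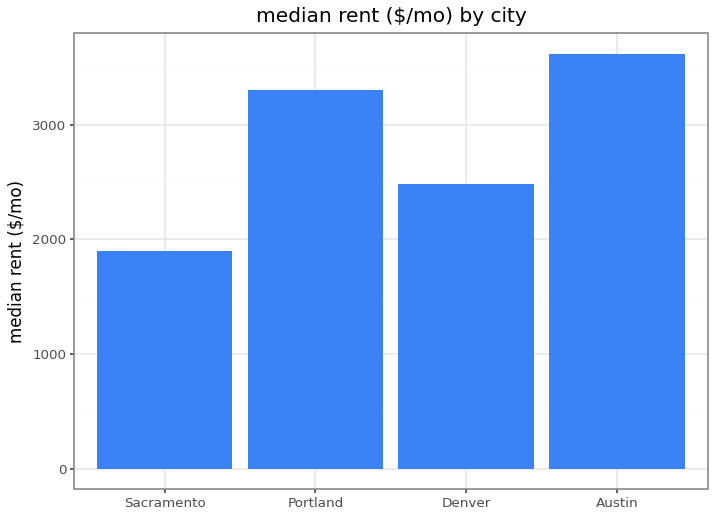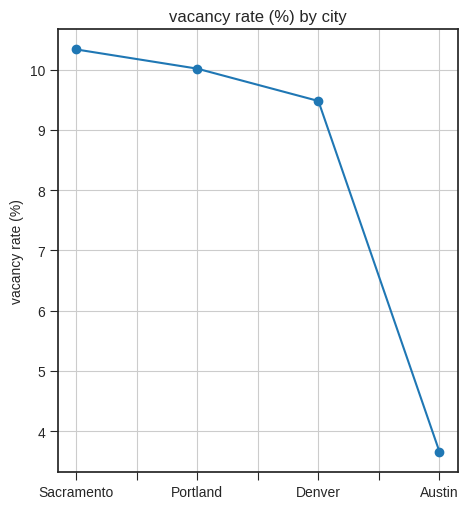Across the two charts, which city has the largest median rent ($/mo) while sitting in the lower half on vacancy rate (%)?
Austin

Chart 2 median vacancy rate (%) ≈ 10; below-median cities: Denver, Austin. Among those, Austin has the highest median rent ($/mo) (≈ 3500).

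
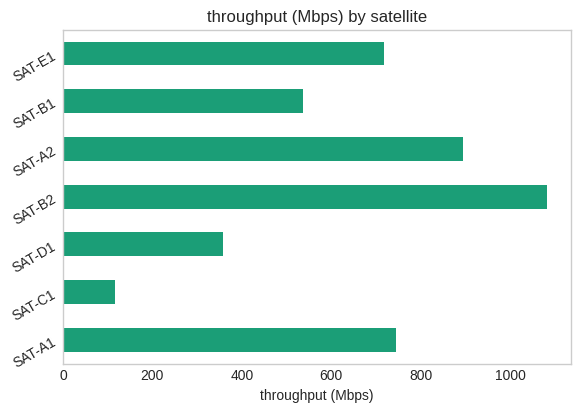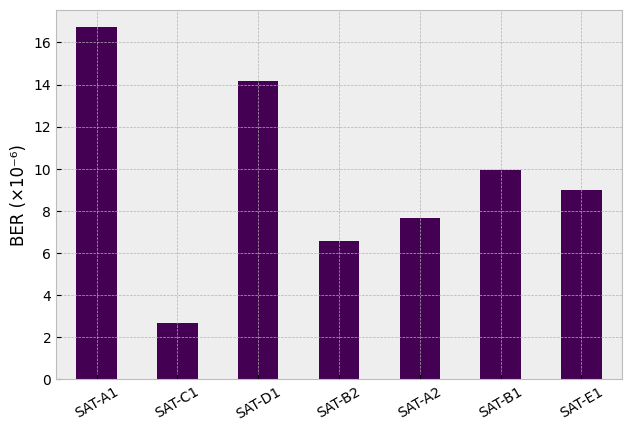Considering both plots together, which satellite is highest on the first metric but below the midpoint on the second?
SAT-B2

Chart 2 median BER (×10⁻⁶) ≈ 10; below-median satellites: SAT-C1, SAT-B2, SAT-A2. Among those, SAT-B2 has the highest throughput (Mbps) (≈ 1100).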